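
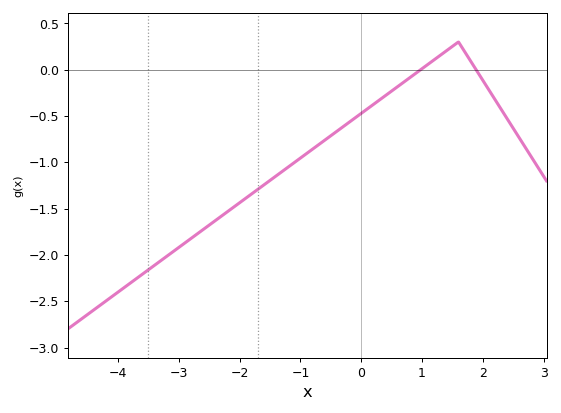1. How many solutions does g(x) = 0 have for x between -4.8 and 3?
2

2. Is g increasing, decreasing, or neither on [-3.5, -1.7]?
increasing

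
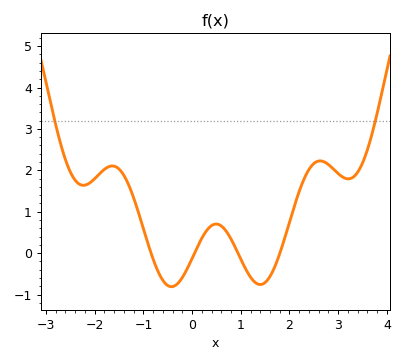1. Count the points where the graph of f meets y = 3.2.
2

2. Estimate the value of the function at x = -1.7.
2.09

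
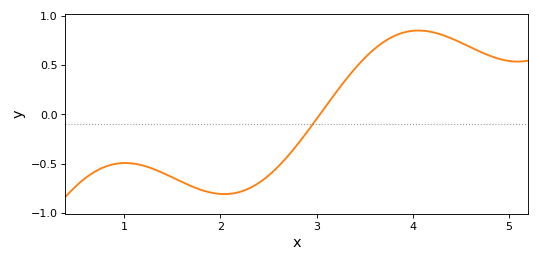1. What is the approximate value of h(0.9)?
-0.5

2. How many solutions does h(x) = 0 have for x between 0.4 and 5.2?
1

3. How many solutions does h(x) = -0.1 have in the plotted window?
1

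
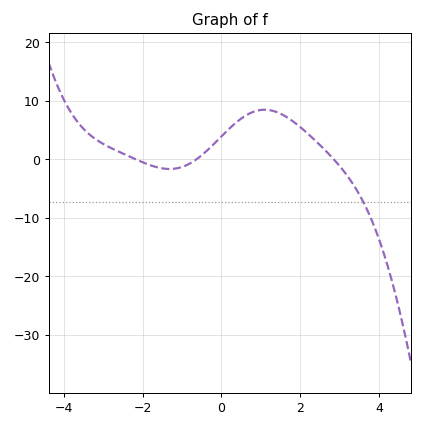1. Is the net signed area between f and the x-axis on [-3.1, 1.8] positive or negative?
positive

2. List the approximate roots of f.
-2.2, -0.6, 2.8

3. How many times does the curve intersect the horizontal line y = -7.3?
1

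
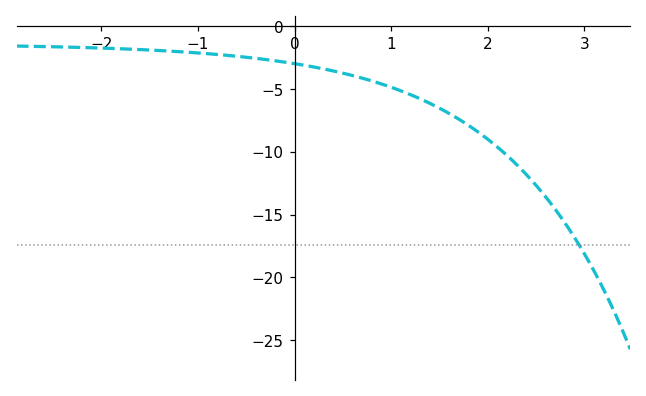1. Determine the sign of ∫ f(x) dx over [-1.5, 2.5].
negative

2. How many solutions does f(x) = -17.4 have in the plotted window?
1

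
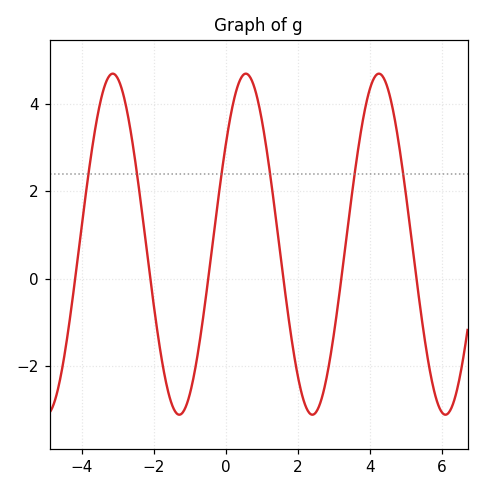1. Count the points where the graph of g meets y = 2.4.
6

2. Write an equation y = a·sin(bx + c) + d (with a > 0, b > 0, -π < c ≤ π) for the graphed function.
y = 3.9sin(1.7x + 0.622) + 0.79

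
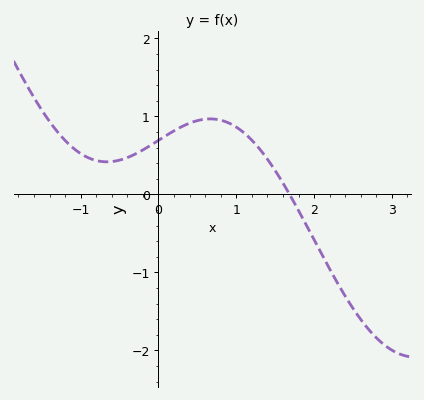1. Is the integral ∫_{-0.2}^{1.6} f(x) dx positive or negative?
positive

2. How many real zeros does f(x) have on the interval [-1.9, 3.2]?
1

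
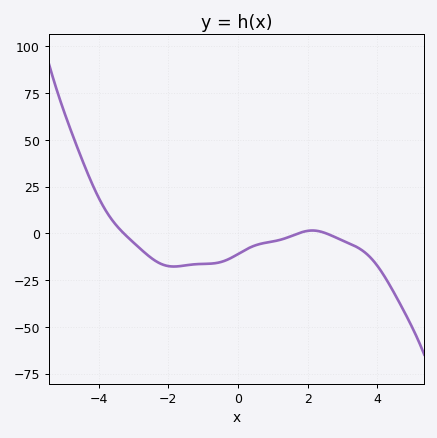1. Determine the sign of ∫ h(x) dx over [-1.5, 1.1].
negative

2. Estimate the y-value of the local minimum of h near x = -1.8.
-17.8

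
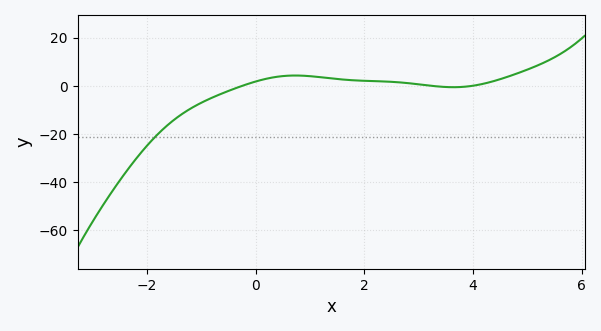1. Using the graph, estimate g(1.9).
2.17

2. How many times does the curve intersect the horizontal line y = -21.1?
1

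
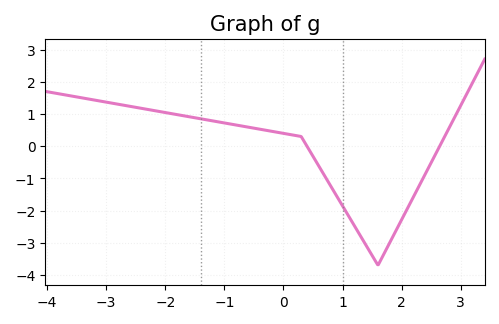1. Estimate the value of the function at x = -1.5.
0.882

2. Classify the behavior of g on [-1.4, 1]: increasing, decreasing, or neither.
decreasing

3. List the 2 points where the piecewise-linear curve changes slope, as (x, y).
(0.3, 0.3); (1.6, -3.7)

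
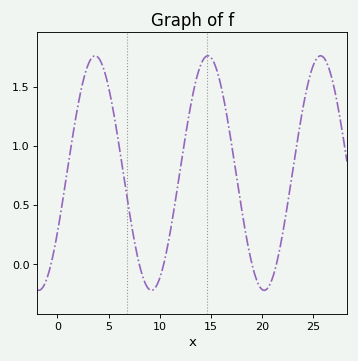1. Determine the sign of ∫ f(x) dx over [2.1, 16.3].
positive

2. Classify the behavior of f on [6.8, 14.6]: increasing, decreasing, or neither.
neither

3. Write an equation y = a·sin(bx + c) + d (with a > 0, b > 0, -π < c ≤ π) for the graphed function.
y = 0.99sin(0.57x - 0.53) + 0.77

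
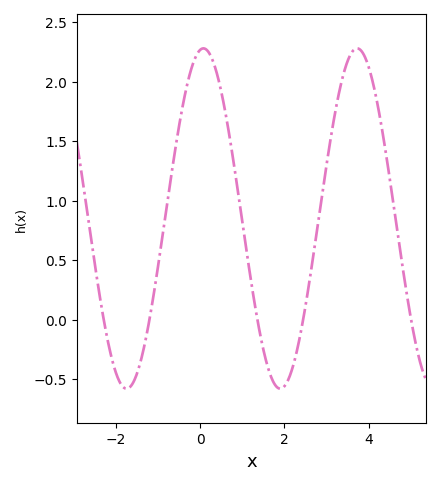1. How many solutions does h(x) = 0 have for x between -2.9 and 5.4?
5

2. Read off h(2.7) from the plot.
0.568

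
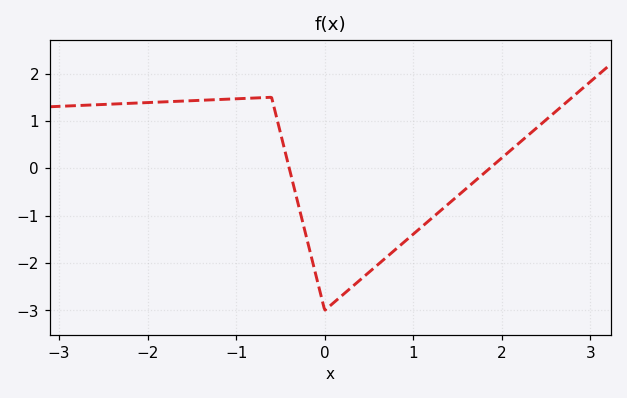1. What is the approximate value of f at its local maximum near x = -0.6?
1.5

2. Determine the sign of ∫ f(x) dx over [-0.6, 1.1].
negative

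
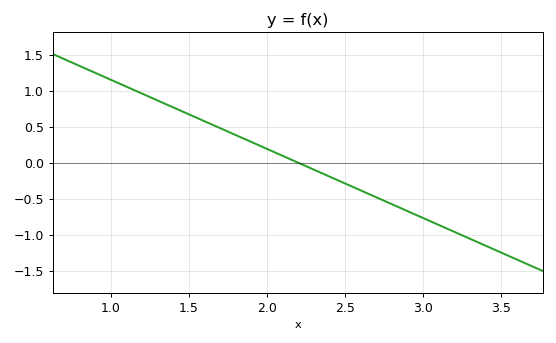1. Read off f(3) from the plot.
-0.75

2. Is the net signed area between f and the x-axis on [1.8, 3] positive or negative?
negative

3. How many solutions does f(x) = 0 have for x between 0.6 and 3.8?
1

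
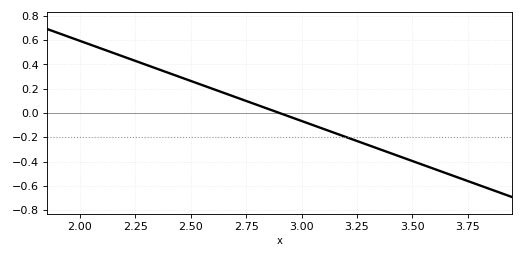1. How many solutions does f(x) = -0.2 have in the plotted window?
1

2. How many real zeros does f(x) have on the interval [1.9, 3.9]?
1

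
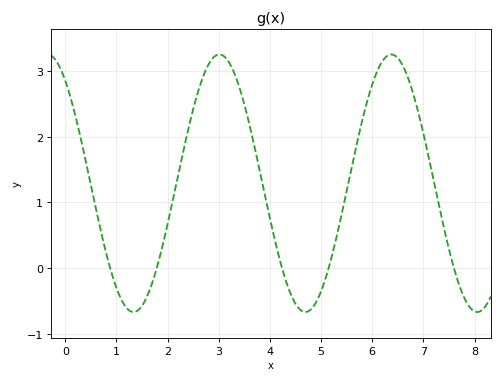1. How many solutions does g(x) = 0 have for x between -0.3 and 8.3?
5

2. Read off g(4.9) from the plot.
-0.5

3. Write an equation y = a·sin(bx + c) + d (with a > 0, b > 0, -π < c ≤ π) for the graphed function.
y = 1.96sin(1.9x + 2.2) + 1.29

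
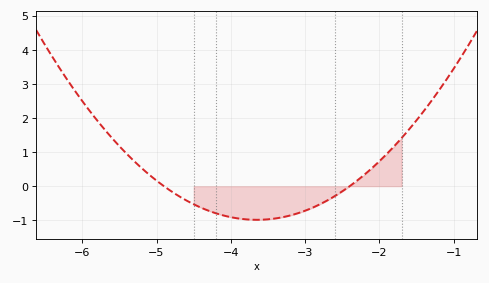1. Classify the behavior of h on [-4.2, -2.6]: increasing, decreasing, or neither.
neither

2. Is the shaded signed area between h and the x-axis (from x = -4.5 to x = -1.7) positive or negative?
negative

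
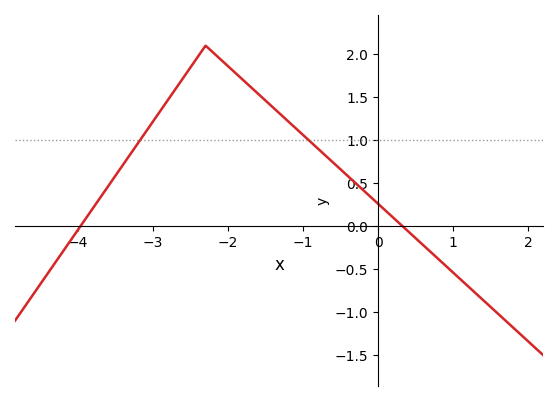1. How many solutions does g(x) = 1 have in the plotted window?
2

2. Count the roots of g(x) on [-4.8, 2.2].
2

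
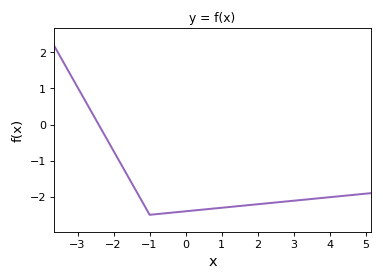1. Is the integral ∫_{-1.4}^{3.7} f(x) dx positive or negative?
negative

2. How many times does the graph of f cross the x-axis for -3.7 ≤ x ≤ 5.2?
1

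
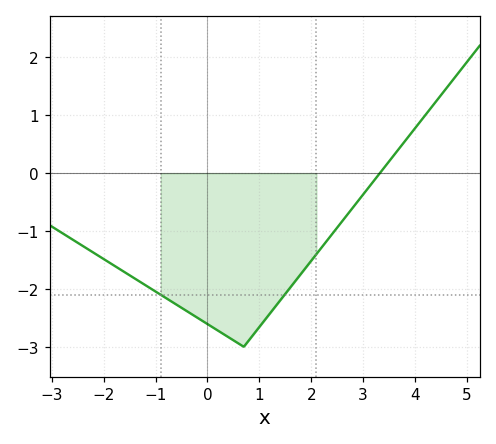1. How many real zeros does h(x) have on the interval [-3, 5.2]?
1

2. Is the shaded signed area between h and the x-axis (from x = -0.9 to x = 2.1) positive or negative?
negative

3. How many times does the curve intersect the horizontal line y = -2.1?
2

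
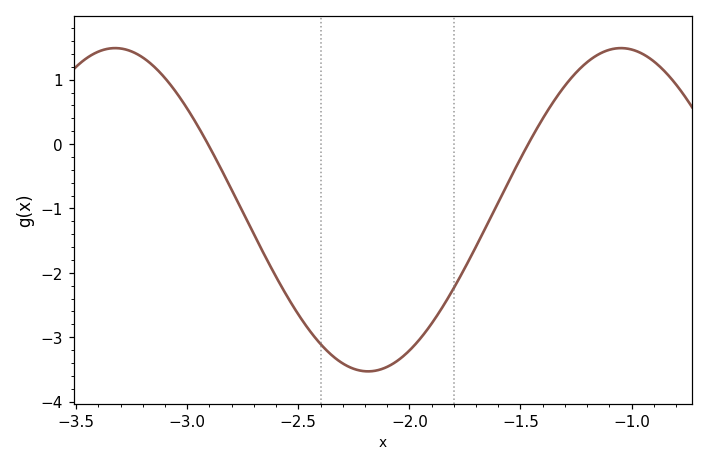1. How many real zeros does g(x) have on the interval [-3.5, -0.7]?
2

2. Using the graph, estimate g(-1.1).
1.5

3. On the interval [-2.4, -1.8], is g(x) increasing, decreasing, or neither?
neither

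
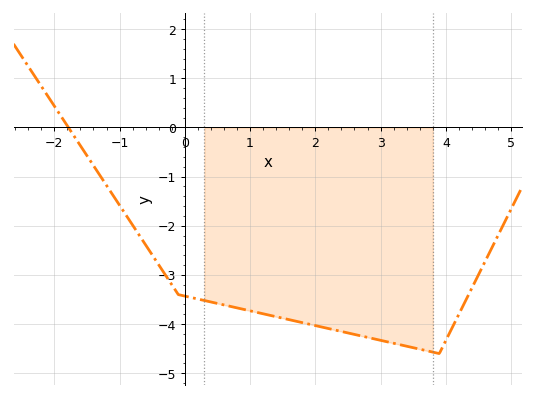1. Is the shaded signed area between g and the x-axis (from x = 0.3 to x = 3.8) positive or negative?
negative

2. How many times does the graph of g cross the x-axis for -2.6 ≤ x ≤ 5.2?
1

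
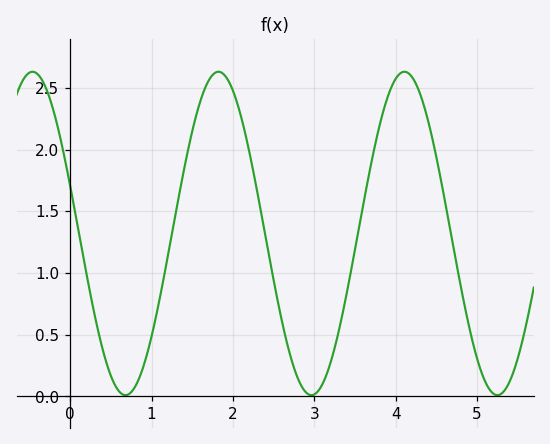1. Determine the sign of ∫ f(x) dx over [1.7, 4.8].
positive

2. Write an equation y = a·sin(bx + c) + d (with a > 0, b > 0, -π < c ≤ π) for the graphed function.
y = 1.31sin(2.8x + 2.8) + 1.32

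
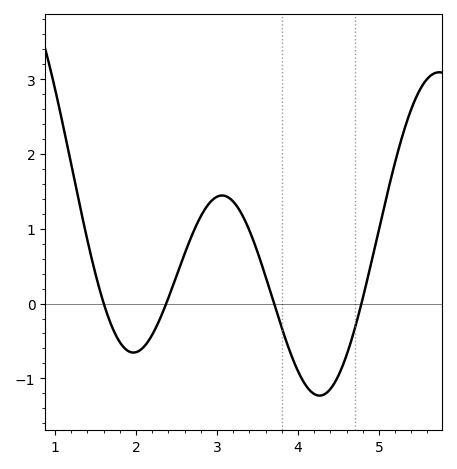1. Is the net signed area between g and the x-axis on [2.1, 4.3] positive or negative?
positive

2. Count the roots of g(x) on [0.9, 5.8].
4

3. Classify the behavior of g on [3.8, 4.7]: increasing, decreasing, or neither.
neither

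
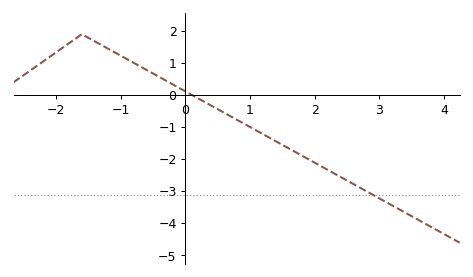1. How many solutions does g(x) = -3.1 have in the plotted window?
1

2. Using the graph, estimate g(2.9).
-3.11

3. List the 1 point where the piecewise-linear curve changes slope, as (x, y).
(-1.6, 1.9)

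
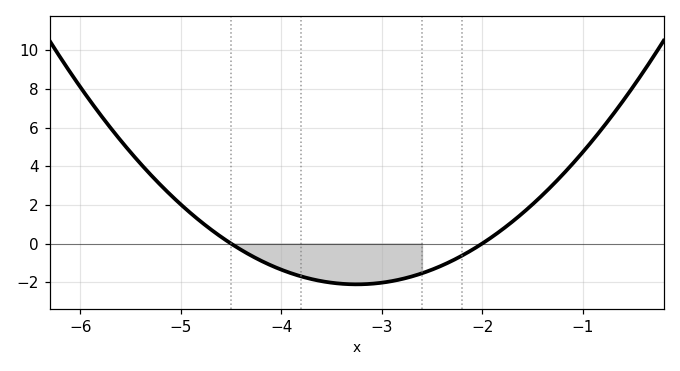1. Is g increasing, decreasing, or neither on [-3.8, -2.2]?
neither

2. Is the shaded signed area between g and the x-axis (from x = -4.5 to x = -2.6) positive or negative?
negative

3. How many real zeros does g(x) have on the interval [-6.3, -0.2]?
2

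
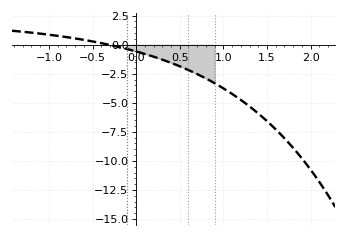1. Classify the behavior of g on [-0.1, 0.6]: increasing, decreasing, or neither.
decreasing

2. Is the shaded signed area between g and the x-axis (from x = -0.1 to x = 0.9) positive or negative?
negative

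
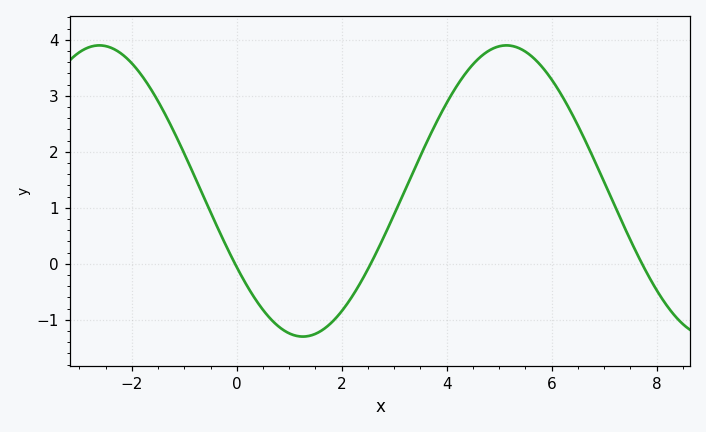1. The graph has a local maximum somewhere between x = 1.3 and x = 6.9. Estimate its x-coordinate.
5.14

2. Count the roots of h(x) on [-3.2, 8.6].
3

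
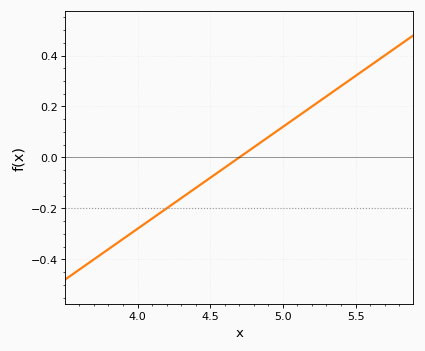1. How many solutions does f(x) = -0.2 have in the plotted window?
1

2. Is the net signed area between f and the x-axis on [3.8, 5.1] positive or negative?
negative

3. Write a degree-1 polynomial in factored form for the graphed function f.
y = 0.4(x - 4.7)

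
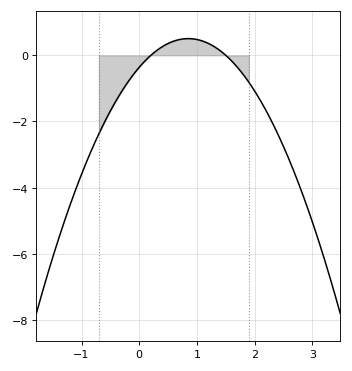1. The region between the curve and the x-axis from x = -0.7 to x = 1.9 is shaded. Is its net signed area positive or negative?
negative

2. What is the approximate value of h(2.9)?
-4.54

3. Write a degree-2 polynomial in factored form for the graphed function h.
y = -1.2(x - 0.2)(x - 1.5)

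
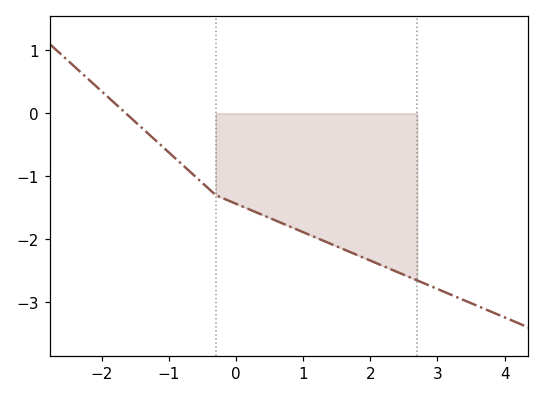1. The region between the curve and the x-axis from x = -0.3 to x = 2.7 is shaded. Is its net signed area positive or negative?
negative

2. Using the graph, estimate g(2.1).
-2.38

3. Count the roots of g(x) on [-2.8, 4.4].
1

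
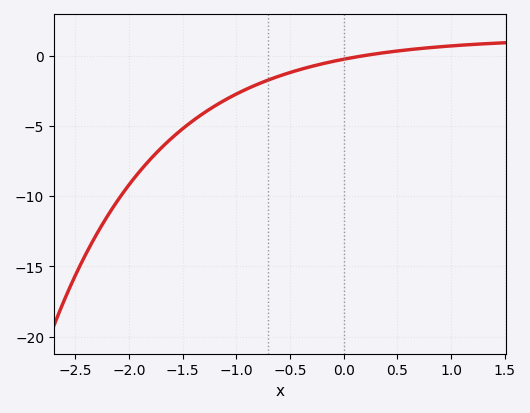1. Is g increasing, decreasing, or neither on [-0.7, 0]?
increasing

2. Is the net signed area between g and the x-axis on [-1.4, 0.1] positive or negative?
negative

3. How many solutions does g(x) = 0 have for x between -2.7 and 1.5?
1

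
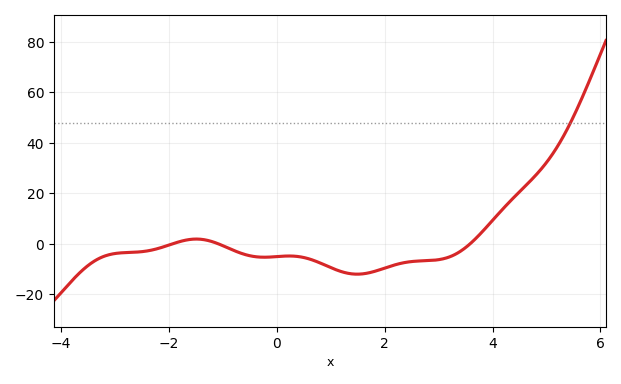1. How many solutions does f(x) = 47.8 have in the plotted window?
1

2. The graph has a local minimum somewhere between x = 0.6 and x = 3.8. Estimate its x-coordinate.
1.4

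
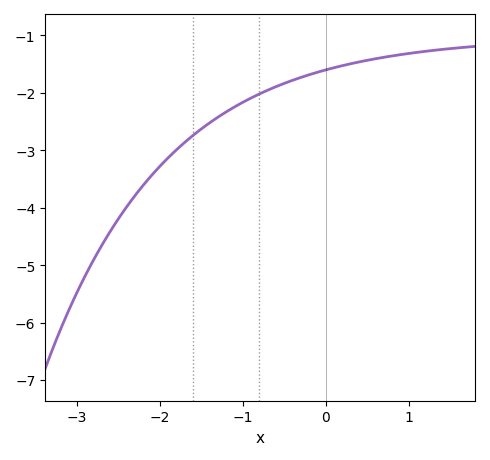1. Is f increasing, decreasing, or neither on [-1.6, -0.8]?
increasing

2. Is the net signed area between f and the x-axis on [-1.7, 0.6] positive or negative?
negative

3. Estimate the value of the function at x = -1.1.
-2.25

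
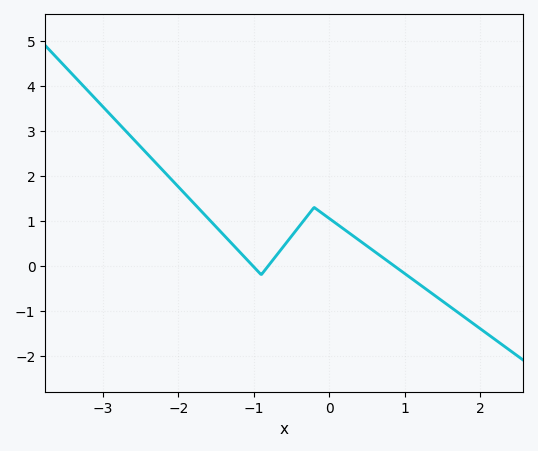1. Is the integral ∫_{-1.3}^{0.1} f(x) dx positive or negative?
positive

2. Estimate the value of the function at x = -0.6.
0.443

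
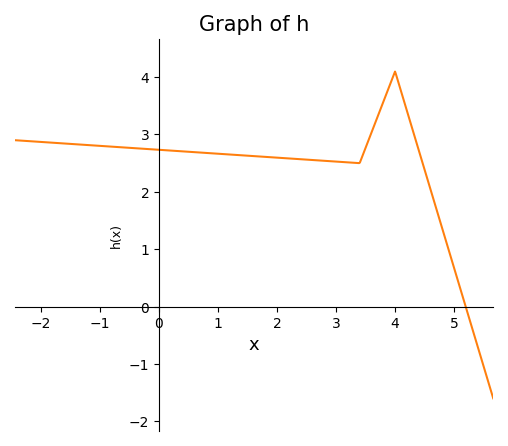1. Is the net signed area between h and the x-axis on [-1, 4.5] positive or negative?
positive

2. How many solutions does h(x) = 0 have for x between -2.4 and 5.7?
1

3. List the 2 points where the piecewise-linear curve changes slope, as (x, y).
(3.4, 2.5); (4, 4.1)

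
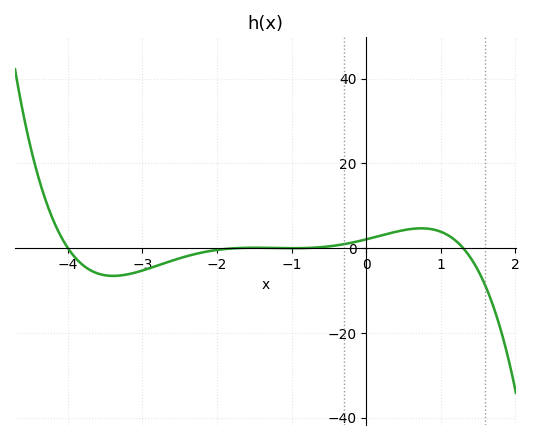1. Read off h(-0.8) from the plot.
0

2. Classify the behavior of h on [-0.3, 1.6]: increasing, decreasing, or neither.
neither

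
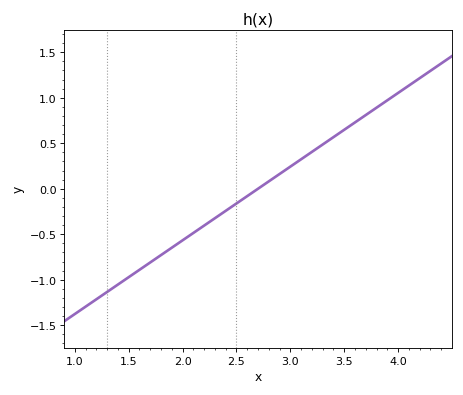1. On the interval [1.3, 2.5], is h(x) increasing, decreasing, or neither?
increasing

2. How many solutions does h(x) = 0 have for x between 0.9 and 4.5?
1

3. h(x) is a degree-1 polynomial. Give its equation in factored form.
y = 0.81(x - 2.7)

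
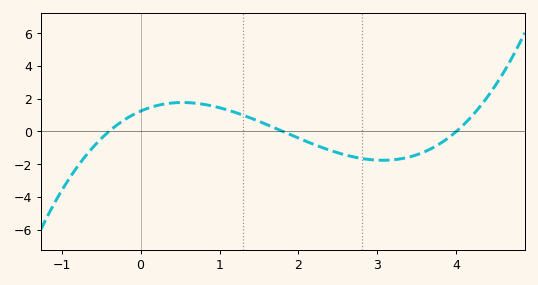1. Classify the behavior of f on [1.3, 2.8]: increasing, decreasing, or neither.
decreasing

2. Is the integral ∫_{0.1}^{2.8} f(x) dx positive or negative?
positive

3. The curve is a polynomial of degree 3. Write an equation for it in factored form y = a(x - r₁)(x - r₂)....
y = 0.43(x + 0.4)(x - 1.8)(x - 4)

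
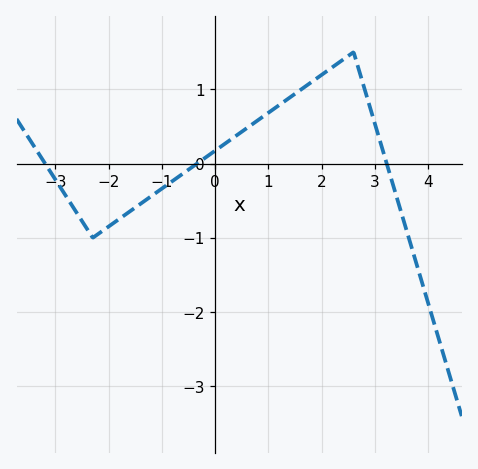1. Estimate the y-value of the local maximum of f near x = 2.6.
1.5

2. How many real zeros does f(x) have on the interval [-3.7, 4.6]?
3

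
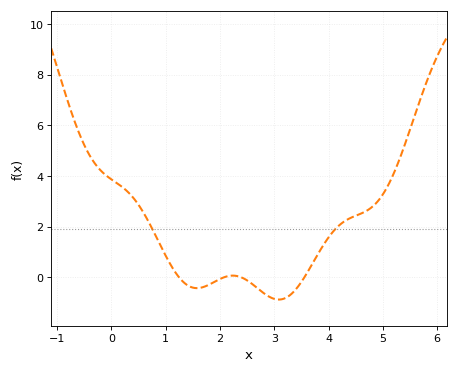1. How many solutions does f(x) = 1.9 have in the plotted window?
2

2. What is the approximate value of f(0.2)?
3.6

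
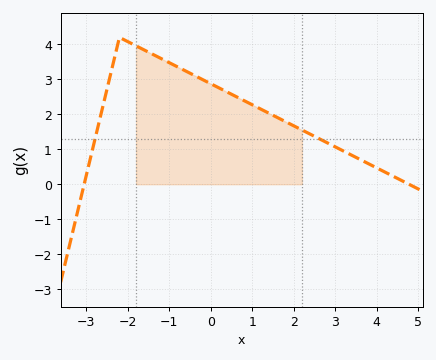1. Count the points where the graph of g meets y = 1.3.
2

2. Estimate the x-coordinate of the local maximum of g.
-2.2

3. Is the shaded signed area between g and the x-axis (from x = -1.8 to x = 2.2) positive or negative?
positive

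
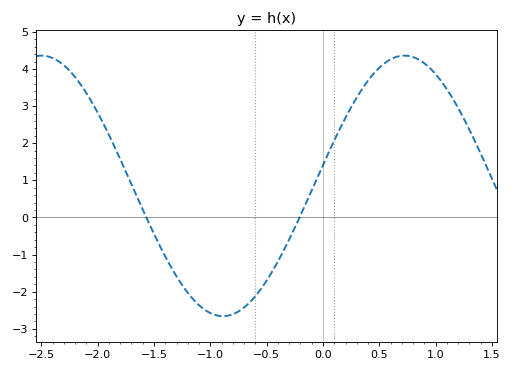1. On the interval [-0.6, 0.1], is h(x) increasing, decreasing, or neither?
increasing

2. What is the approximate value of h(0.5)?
4.03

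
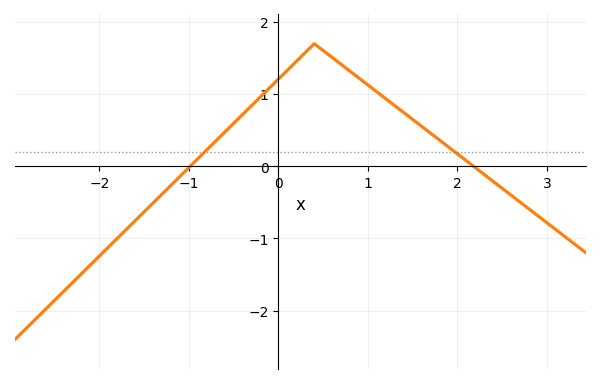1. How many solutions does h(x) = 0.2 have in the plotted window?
2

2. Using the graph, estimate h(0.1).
1.3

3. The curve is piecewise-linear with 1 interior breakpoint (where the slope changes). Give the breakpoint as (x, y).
(0.4, 1.7)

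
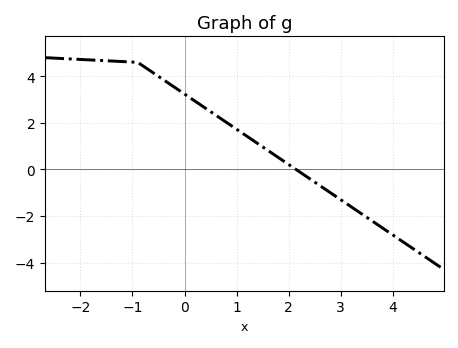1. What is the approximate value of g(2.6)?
-0.693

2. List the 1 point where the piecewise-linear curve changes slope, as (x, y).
(-0.9, 4.6)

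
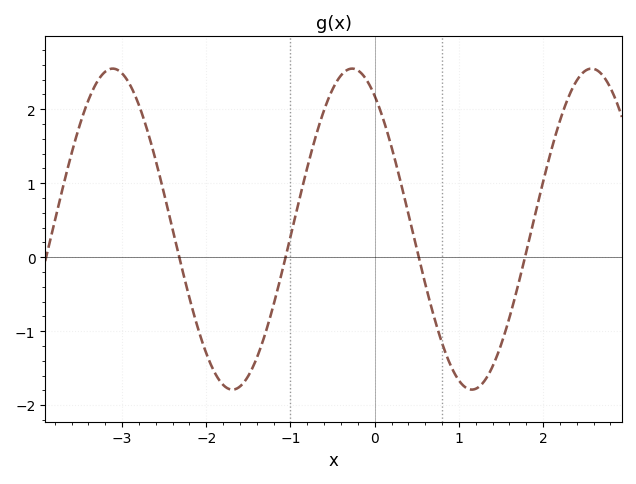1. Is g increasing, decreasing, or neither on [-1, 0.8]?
neither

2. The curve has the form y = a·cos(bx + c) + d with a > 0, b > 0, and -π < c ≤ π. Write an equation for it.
y = 2.17cos(2.2x + 0.59) + 0.38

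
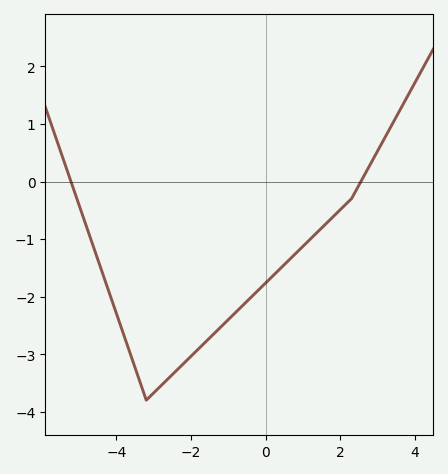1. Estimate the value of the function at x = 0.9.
-1.2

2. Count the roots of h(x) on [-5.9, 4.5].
2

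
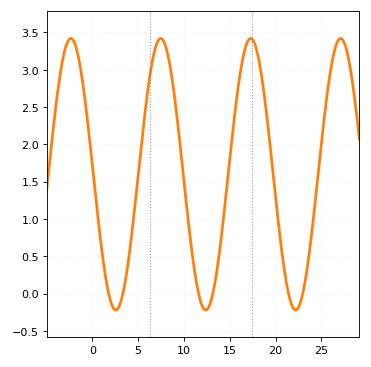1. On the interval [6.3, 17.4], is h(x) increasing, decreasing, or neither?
neither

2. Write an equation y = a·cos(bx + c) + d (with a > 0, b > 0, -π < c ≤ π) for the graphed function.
y = 1.82cos(0.64x + 1.5) + 1.6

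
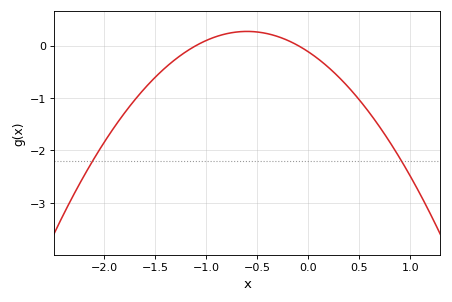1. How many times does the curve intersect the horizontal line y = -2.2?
2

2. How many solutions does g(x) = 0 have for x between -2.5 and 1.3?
2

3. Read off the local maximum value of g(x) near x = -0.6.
0.3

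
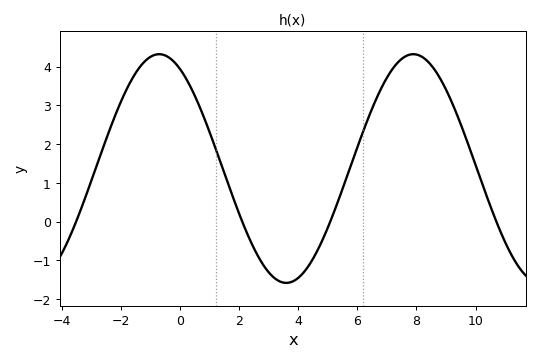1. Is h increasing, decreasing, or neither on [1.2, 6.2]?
neither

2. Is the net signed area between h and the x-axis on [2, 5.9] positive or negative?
negative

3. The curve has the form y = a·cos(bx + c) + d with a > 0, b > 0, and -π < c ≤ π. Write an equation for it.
y = 2.95cos(0.73x + 0.52) + 1.37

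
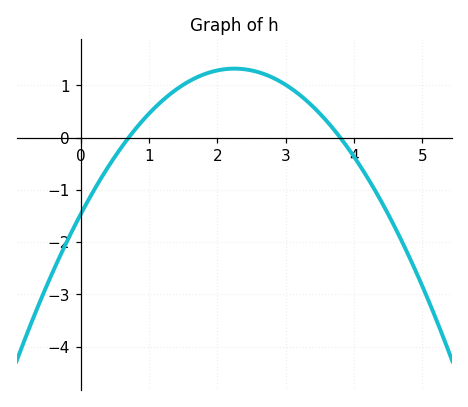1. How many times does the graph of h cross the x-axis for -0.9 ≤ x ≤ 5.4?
2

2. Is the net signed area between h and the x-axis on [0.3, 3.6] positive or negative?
positive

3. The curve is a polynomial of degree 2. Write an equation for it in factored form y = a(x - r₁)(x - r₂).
y = -0.55(x - 0.7)(x - 3.8)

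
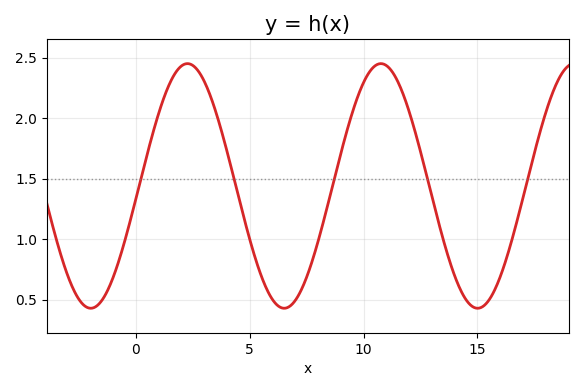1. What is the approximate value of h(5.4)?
0.756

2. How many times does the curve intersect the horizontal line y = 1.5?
5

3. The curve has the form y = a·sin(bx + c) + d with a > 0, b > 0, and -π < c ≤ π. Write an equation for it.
y = 1.01sin(0.74x - 0.11) + 1.44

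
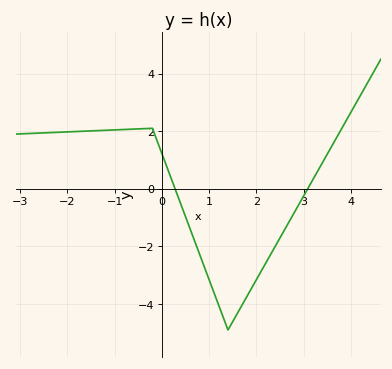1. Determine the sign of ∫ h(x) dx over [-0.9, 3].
negative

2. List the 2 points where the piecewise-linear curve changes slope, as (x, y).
(-0.2, 2.1); (1.4, -4.9)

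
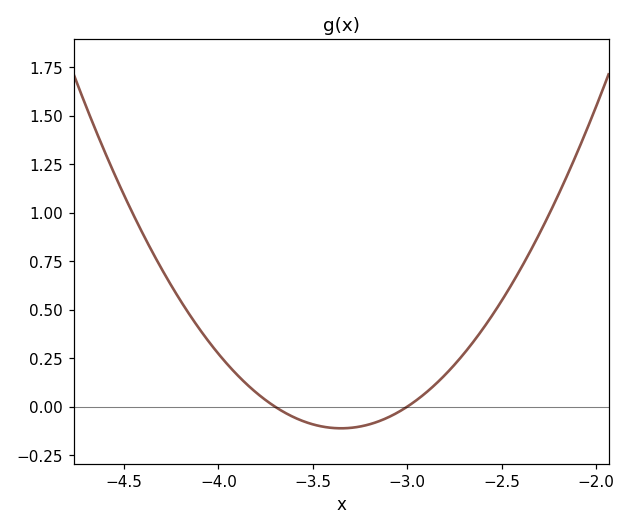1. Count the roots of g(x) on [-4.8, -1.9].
2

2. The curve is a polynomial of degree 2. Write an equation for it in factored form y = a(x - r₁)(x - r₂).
y = 0.91(x + 3.7)(x + 3)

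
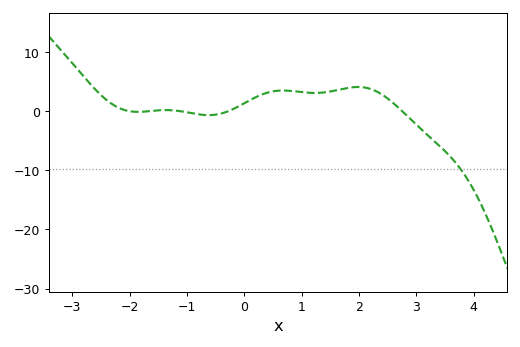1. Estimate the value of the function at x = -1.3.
0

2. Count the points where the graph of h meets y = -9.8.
1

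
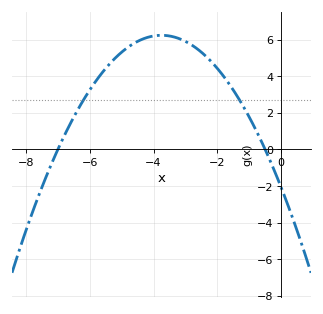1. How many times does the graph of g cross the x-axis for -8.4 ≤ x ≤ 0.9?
2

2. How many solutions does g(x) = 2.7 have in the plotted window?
2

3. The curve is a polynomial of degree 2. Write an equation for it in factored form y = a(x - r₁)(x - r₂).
y = -0.59(x + 7)(x + 0.5)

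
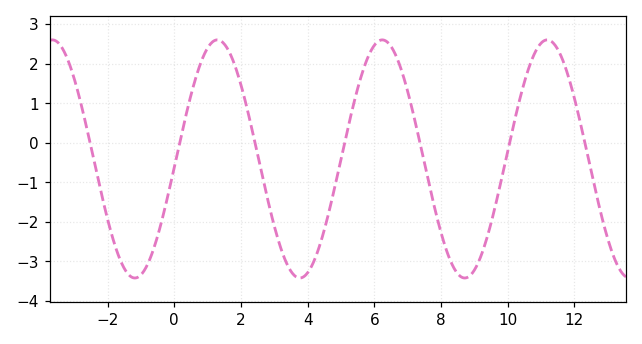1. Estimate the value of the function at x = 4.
-3.29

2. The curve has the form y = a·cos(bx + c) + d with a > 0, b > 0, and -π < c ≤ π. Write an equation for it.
y = 3.01cos(1.27x - 1.64) - 0.41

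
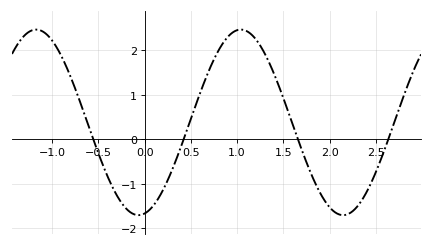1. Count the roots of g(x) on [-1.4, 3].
4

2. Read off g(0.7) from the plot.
1.6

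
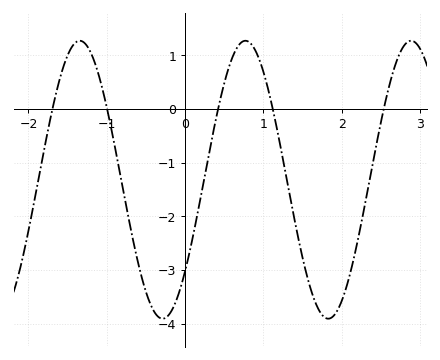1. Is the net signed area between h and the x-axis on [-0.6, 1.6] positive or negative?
negative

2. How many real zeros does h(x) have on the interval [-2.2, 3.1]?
5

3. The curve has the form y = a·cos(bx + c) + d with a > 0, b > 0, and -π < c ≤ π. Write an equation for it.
y = 2.59cos(2.97x - 2.29) - 1.32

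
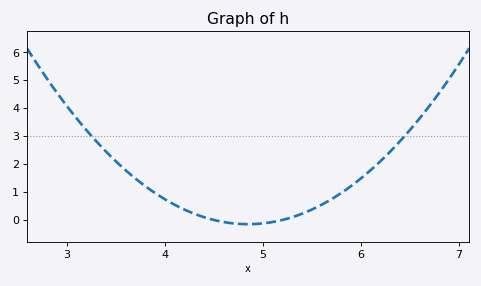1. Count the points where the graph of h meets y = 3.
2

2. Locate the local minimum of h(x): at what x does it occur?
4.8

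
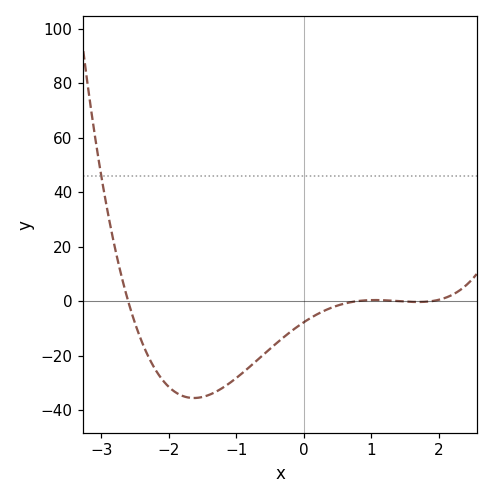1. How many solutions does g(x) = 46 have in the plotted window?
1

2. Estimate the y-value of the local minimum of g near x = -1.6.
-35.5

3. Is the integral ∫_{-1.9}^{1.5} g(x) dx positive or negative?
negative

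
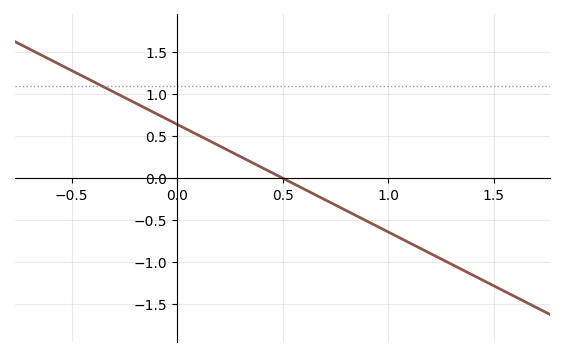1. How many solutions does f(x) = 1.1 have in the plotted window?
1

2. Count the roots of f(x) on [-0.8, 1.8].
1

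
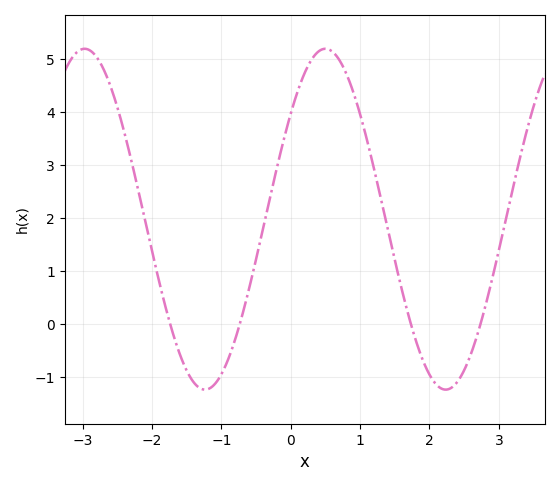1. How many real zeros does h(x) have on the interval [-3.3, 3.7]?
4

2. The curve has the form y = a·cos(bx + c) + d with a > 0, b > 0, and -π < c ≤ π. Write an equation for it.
y = 3.21cos(1.81x - 0.902) + 1.98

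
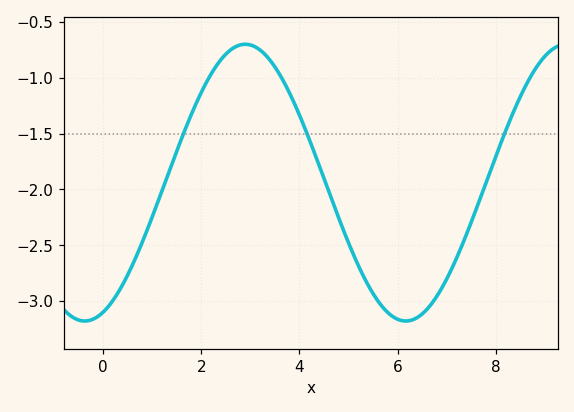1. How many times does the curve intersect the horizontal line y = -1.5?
3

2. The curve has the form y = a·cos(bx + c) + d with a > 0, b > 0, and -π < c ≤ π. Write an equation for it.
y = 1.24cos(0.96x - 2.8) - 1.94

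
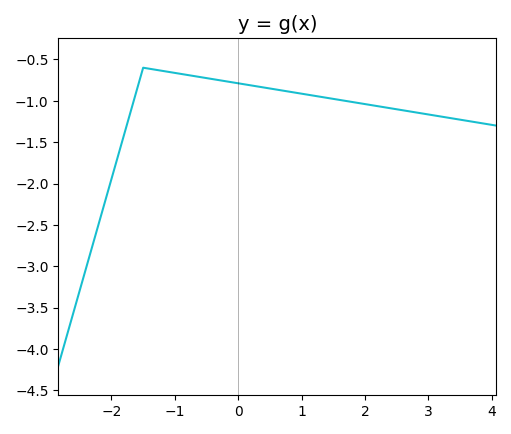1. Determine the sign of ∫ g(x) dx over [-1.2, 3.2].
negative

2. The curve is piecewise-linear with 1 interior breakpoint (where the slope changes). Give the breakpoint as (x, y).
(-1.5, -0.6)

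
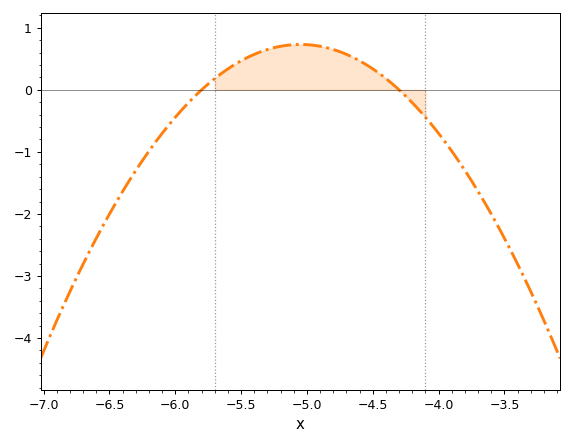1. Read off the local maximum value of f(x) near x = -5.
0.7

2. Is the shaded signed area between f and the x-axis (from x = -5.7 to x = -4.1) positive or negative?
positive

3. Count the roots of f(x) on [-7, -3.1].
2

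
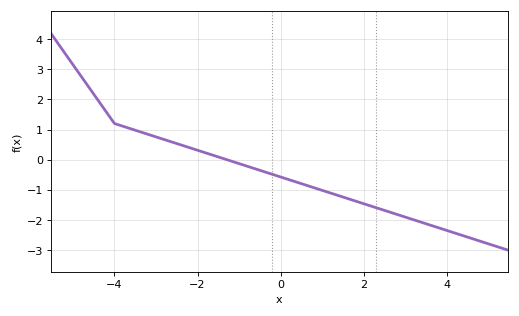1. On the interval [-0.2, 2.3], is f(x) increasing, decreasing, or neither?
decreasing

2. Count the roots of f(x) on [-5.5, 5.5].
1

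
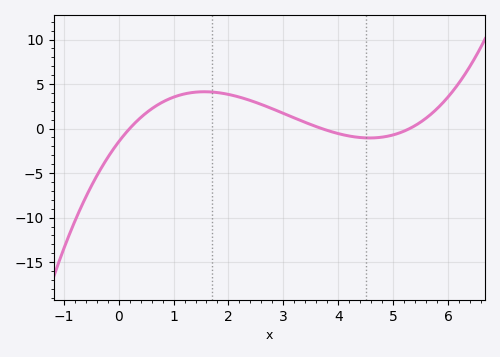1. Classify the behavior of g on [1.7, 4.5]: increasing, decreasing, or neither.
decreasing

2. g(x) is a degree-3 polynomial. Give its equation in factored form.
y = 0.38(x - 0.2)(x - 3.7)(x - 5.3)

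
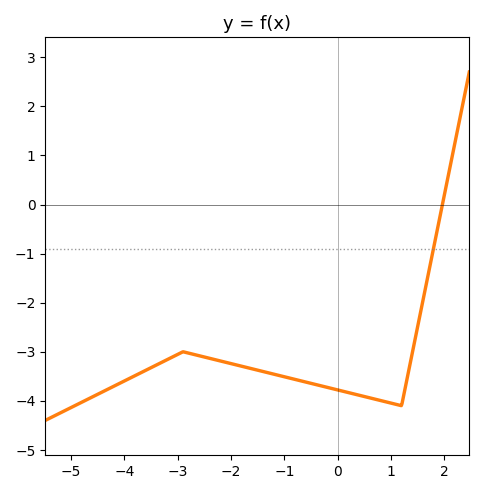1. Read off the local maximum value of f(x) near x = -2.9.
-3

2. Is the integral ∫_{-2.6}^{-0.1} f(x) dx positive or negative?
negative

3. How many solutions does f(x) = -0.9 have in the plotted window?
1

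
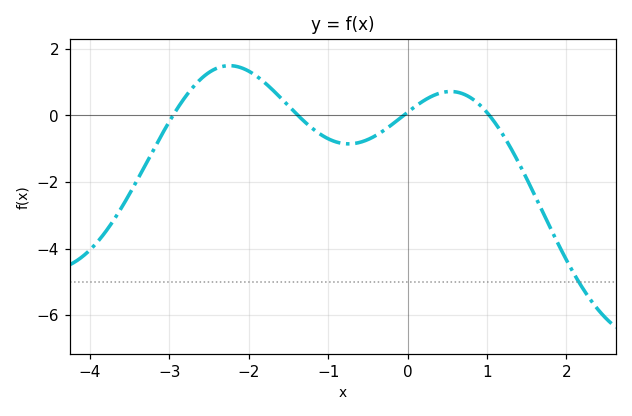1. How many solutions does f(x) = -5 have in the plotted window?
1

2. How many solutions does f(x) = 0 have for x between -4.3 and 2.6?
4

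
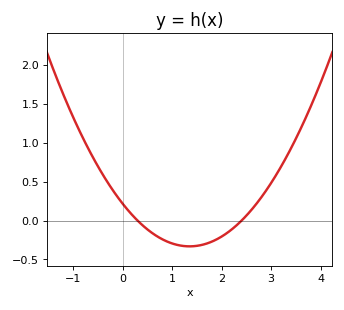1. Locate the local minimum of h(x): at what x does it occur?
1.3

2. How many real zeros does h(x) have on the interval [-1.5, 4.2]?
2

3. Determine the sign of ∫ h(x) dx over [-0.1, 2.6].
negative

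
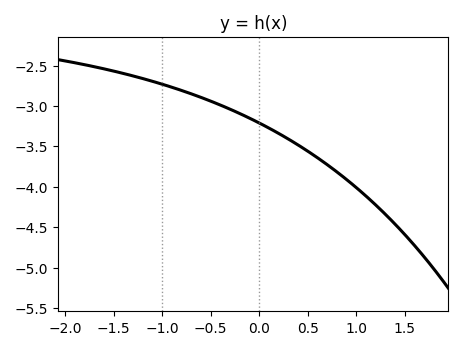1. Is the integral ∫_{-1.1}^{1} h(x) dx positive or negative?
negative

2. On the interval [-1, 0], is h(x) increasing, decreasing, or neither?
decreasing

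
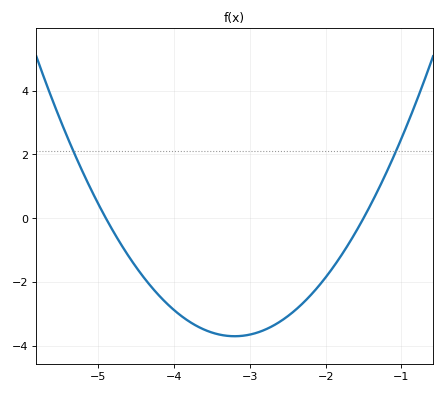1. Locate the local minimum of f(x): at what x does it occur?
-3.2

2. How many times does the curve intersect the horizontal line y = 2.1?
2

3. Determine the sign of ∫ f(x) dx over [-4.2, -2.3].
negative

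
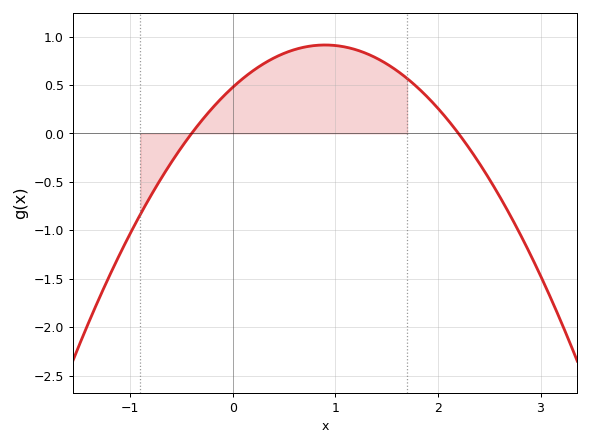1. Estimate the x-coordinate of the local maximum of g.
0.9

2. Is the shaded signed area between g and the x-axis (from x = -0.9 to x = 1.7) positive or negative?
positive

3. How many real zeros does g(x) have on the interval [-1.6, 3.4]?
2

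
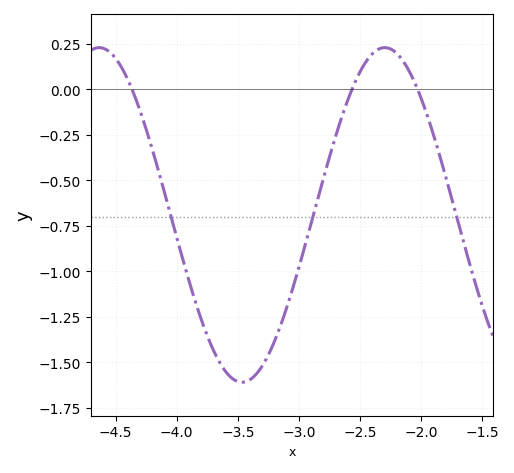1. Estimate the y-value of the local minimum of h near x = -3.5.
-1.6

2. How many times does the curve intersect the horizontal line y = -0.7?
3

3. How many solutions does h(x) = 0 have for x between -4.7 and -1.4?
3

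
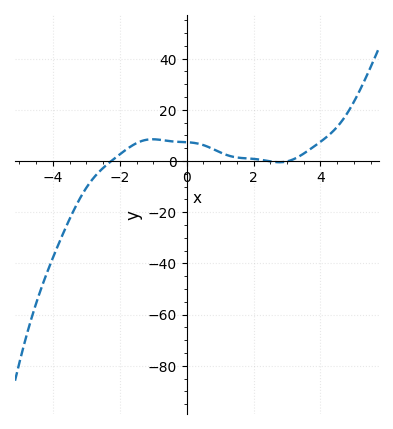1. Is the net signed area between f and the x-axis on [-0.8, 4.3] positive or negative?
positive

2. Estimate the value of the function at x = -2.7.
-6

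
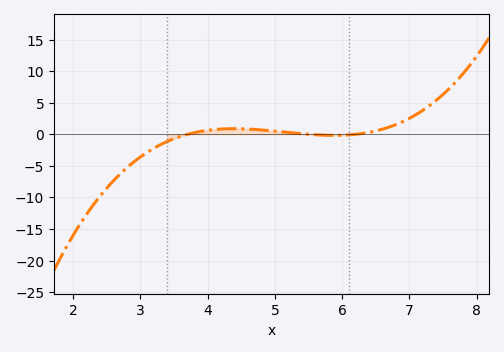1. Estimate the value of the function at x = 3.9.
0.471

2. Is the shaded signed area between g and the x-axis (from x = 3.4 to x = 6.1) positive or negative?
positive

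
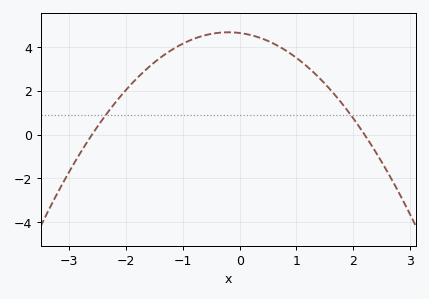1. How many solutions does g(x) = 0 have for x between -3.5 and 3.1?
2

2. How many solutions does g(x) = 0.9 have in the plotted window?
2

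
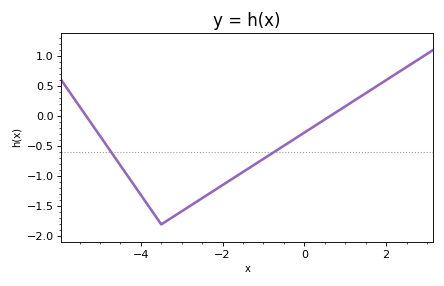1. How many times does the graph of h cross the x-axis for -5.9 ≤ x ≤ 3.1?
2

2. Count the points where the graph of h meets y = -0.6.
2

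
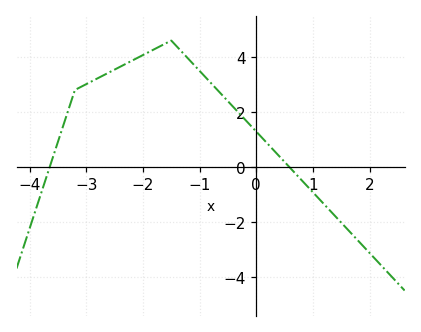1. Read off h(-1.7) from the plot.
4.39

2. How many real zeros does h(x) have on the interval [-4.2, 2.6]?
2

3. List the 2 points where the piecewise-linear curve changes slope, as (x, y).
(-3.2, 2.8); (-1.5, 4.6)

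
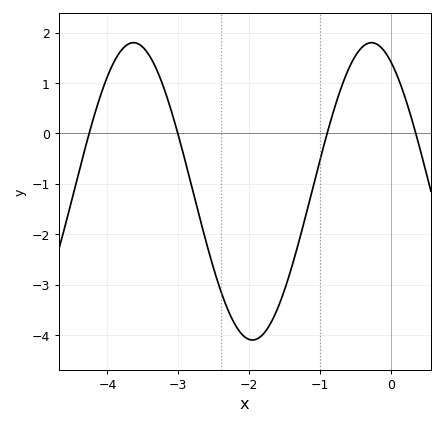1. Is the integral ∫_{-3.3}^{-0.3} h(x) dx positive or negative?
negative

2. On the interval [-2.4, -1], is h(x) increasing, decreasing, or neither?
neither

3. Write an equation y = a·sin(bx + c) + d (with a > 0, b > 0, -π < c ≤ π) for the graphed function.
y = 2.95sin(1.87x + 2.08) - 1.15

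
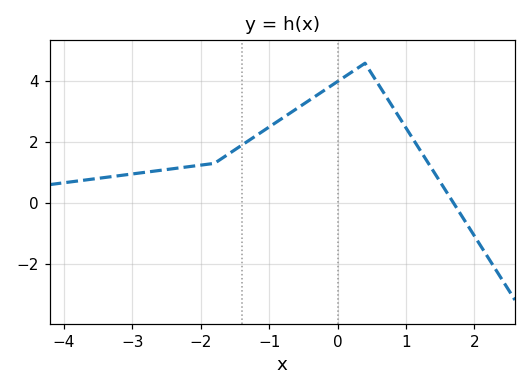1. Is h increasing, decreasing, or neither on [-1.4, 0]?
increasing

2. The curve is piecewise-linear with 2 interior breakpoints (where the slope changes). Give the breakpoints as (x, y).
(-1.8, 1.3); (0.4, 4.6)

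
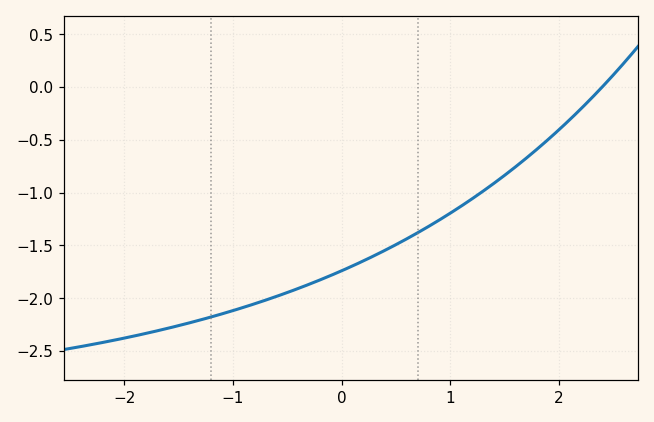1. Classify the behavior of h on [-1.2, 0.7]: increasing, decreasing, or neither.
increasing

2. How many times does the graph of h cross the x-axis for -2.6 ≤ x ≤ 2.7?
1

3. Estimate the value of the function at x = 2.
-0.4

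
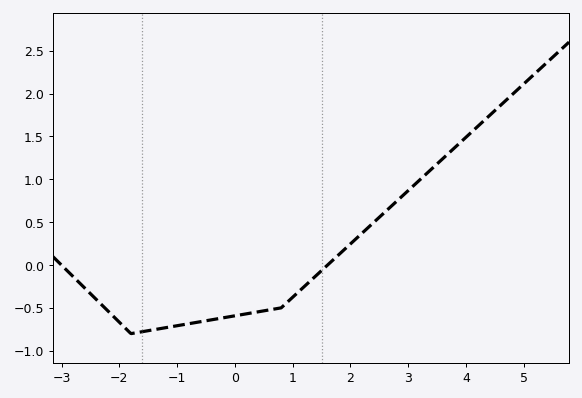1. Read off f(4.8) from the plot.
1.99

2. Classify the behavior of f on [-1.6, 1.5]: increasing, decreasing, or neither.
increasing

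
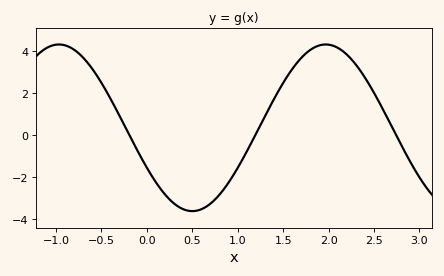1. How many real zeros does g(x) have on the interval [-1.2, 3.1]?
3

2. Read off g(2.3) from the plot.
3.4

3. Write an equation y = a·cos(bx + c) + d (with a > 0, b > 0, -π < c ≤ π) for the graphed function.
y = 3.98cos(2.1x + 2.1) + 0.35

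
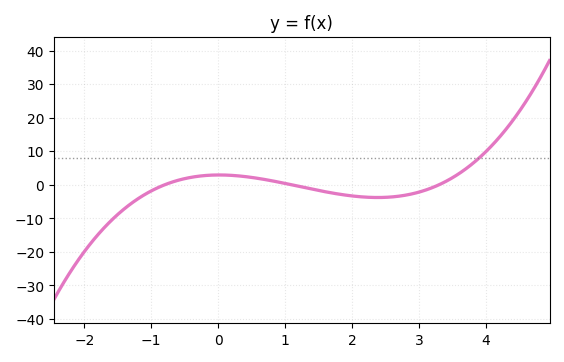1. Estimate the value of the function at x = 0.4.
2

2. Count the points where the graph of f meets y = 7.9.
1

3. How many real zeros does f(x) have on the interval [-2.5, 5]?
3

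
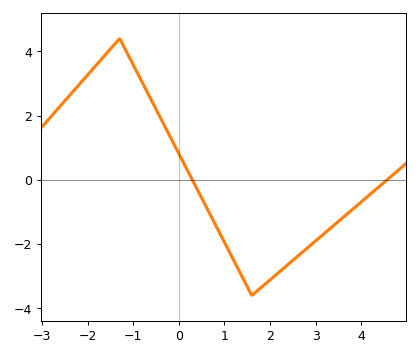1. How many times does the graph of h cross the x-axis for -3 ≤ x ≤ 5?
2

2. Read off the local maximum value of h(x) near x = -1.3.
4.4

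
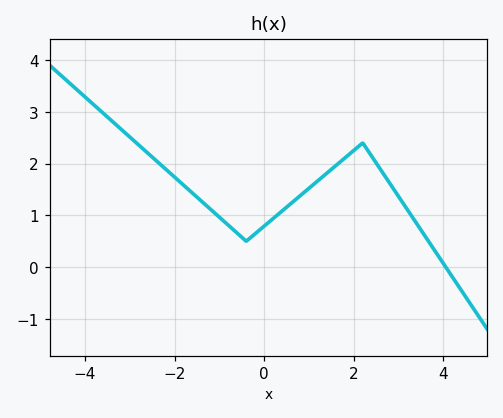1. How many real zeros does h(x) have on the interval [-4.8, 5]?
1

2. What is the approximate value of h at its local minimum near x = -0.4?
0.5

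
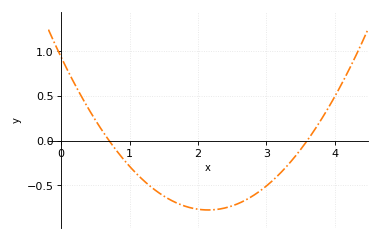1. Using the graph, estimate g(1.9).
-0.75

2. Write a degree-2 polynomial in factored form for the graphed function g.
y = 0.37(x - 0.7)(x - 3.6)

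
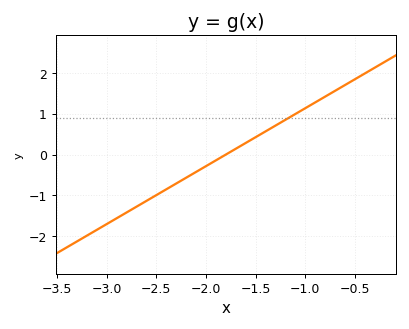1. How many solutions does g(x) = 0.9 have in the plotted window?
1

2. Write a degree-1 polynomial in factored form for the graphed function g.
y = 1.42(x + 1.8)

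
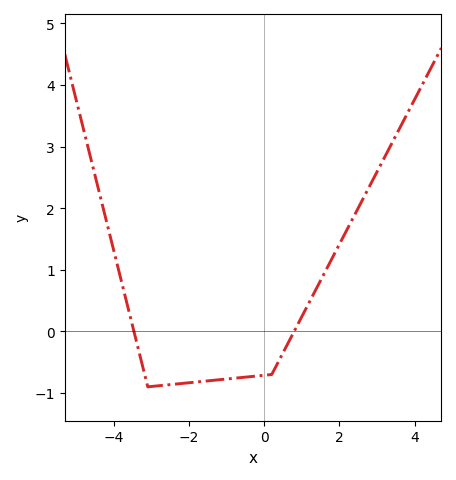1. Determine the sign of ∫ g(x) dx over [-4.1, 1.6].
negative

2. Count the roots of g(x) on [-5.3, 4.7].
2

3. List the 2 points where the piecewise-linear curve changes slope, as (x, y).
(-3.1, -0.9); (0.2, -0.7)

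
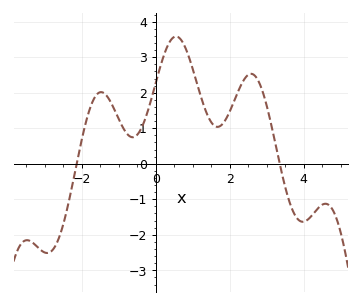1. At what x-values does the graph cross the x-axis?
-2.13, 3.35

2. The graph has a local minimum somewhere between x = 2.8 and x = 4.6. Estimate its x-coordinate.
3.97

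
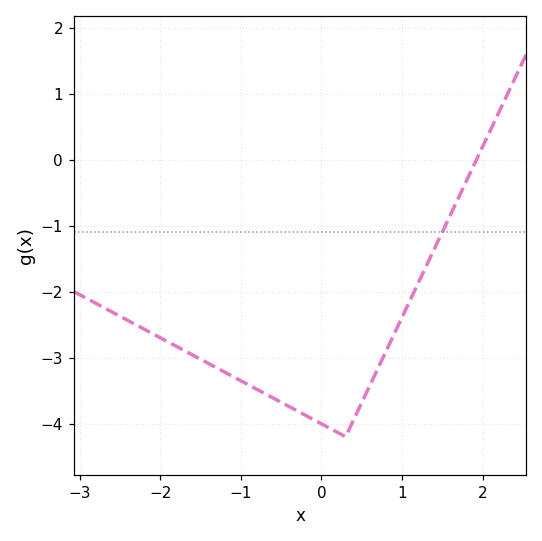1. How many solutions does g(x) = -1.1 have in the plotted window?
1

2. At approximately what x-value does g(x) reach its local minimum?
0.3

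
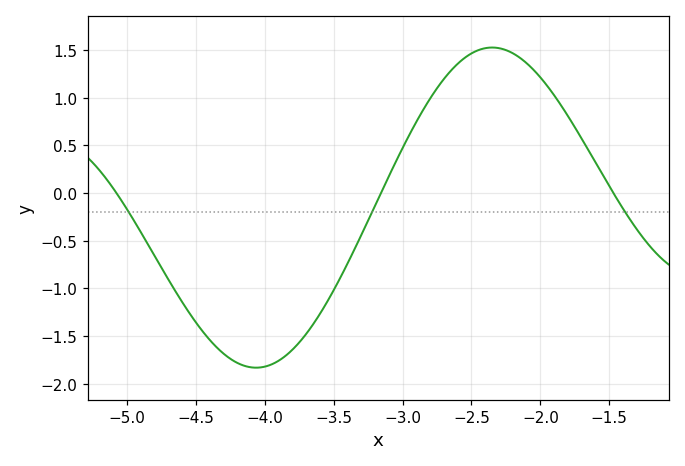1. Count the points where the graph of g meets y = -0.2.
3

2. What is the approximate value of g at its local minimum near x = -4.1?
-1.85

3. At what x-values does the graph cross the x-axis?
-5.1, -3.2, -1.5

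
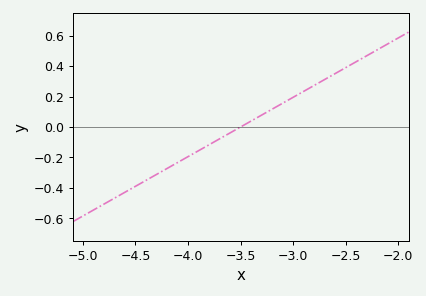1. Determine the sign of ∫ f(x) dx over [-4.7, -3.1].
negative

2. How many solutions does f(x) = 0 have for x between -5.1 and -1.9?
1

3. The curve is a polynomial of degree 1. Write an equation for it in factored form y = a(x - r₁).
y = 0.39(x + 3.5)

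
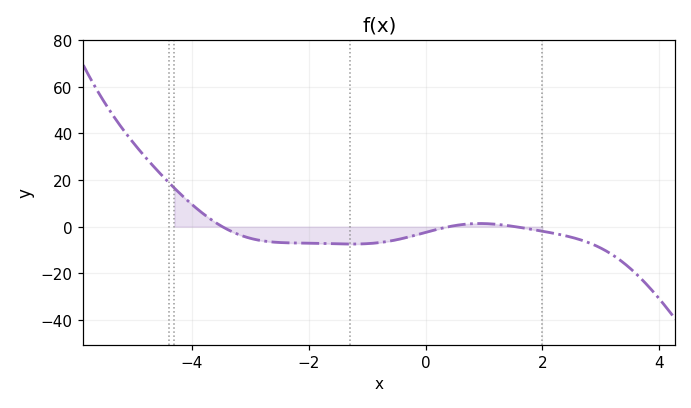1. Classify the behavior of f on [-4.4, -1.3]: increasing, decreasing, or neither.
decreasing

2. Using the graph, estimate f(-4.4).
19.1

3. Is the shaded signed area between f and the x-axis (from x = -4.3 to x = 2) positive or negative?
negative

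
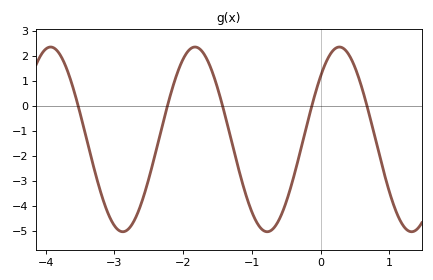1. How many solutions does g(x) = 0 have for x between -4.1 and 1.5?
5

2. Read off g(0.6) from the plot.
0.7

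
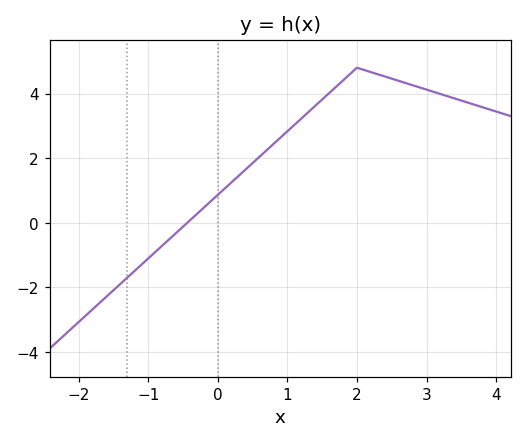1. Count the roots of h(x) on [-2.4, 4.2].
1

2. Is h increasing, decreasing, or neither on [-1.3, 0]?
increasing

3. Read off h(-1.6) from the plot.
-2.29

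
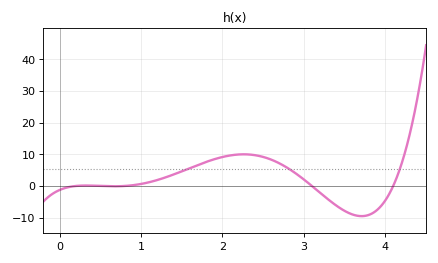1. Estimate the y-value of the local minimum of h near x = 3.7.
-9.52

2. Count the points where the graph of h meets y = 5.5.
3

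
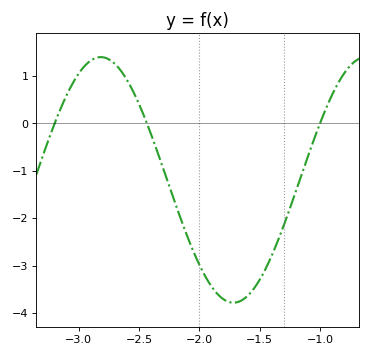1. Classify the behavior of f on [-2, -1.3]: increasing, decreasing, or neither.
neither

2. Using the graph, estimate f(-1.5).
-3.3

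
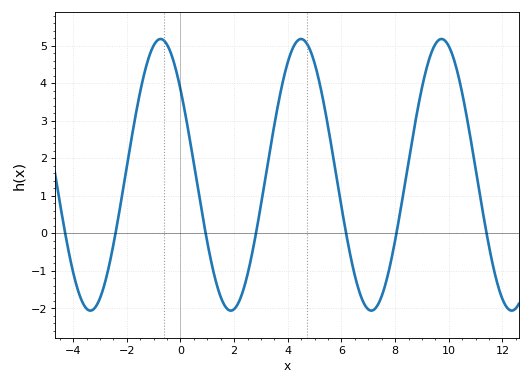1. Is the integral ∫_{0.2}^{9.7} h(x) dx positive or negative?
positive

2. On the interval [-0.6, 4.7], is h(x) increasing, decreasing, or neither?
neither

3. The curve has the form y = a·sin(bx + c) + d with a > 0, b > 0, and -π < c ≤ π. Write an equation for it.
y = 3.62sin(1.2x + 2.5) + 1.56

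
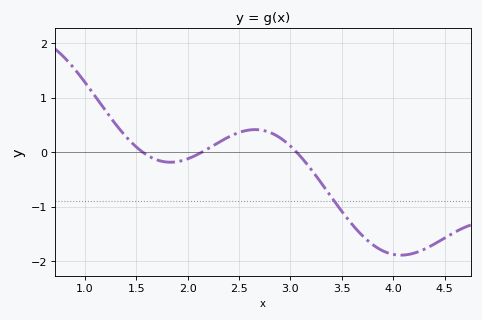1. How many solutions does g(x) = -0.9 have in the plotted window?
1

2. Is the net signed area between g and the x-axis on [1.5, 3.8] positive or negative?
negative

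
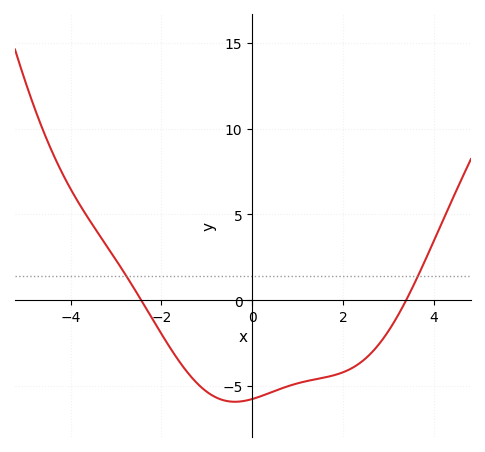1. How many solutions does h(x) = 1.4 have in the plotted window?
2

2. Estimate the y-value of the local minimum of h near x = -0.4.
-5.91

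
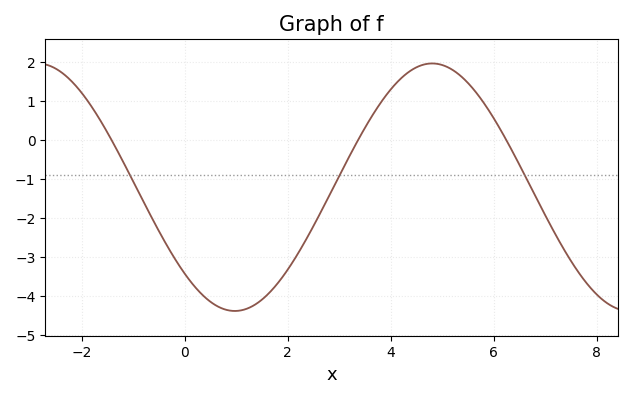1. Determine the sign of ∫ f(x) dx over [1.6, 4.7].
negative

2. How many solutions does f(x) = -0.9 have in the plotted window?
3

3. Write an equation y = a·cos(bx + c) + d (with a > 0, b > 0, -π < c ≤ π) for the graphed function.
y = 3.17cos(0.82x + 2.34) - 1.21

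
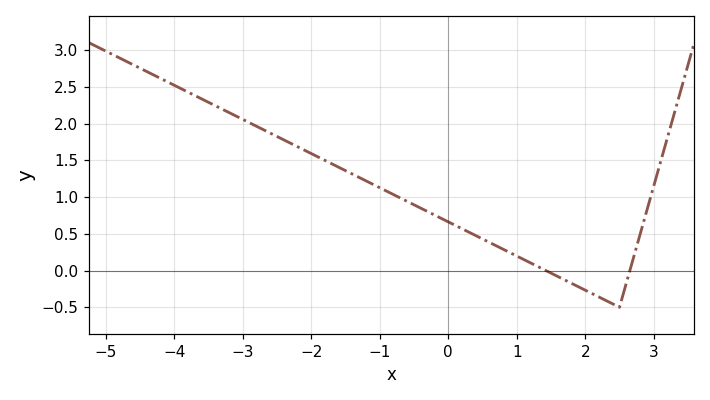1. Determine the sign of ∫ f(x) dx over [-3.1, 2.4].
positive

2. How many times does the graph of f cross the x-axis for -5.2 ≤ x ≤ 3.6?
2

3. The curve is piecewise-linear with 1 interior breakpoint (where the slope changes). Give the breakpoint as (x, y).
(2.5, -0.5)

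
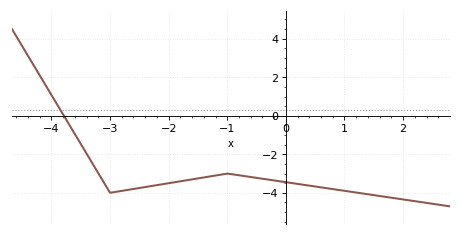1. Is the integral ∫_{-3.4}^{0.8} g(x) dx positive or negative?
negative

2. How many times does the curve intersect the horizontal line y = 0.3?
1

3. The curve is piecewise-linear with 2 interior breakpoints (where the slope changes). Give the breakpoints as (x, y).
(-3, -4); (-1, -3)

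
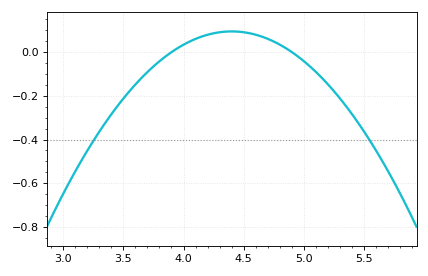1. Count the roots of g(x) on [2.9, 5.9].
2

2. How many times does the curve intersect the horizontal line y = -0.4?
2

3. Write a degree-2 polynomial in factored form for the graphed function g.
y = -0.38(x - 3.9)(x - 4.9)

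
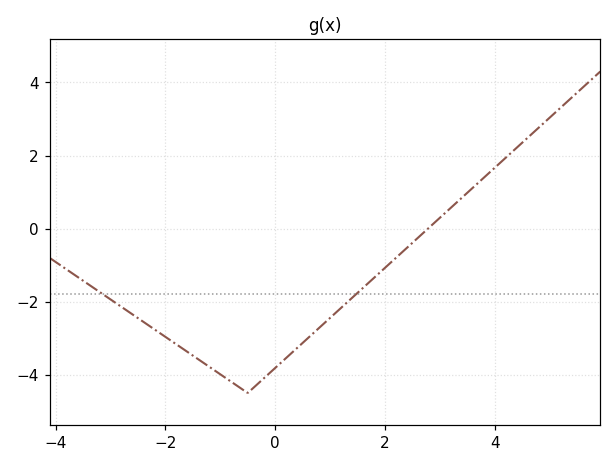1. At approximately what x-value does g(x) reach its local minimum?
-0.4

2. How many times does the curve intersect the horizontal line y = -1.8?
2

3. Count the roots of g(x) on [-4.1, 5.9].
1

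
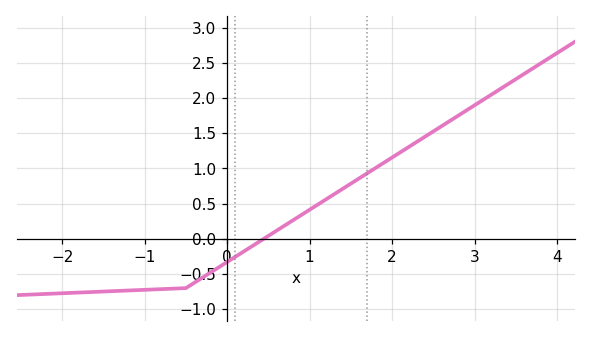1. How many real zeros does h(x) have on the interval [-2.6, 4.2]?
1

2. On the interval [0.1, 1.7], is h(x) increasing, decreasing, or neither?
increasing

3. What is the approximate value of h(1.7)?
0.95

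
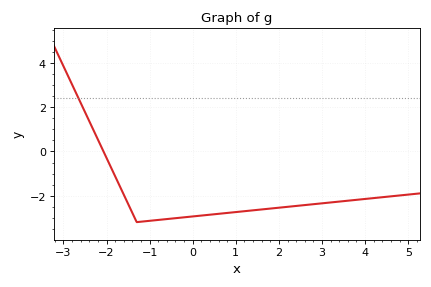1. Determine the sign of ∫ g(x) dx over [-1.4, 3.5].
negative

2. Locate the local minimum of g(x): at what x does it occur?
-1.3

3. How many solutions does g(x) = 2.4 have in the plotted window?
1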